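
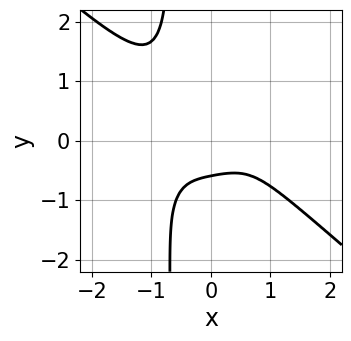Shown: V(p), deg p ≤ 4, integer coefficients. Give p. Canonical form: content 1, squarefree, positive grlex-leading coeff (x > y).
2*x^4 + 3*x*y^3 + 2*y^3 + y + 1

1. Degree: a generic line meets the curve in up to 4 points, so deg p = 4.
2. Checking where it meets the axes: the curve avoids every integer x-axis point in the box.
3. Together with the visible shape, these determine p as stated.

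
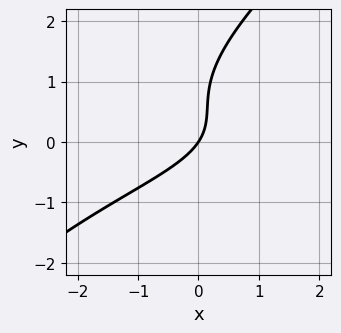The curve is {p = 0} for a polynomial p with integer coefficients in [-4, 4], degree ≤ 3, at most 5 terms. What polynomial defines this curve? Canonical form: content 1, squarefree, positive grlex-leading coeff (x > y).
2*x*y^2 - 2*y^3 + 3*y^2 + 3*x - 2*y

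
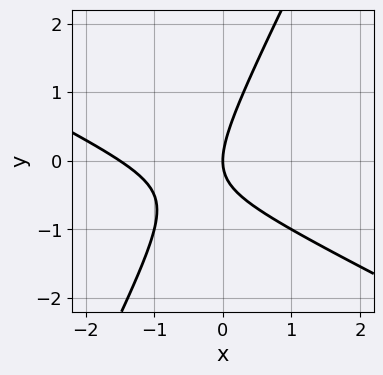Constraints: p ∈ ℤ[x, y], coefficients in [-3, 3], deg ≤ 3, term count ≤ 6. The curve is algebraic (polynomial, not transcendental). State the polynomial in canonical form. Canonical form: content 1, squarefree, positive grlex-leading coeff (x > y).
2*x^2 + 3*x*y - 2*y^2 + 3*x

First, degree: the shape is more complex than any degree-1 curve, so deg p = 2.
Then, observable constraints: one x-axis crossing is at x = 0; it crosses the y-axis at the gridline y = 0.
Finally, matching integer coefficients to the picture gives p.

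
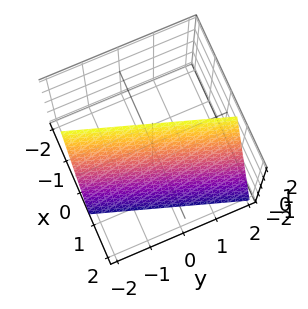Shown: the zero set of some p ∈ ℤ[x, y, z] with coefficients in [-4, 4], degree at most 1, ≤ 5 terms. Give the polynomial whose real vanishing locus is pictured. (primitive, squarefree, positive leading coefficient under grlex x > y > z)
3*x - y + z - 2

(a) The degree is 1 — the surface is flat (a plane).
(b) Reading off the gridlines: it crosses the y-axis at the gridline y = -2; it crosses the z-axis at the gridline z = 2.
(c) Assembling these constraints gives the stated polynomial.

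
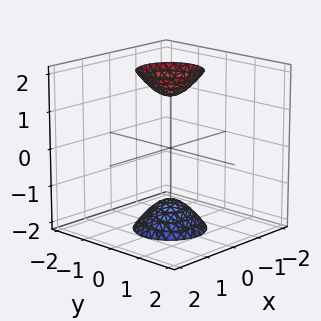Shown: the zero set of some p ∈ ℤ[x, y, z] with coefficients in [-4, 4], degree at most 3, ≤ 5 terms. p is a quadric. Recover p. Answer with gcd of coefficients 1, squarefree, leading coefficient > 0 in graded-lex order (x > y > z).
3*x^2 + 3*y^2 - z^2 + 2

(a) There are 2 components. They look like related sheets of one shape, so recover p as a whole.
(b) Degree: two sheets facing apart; a quadric, so deg p = 2.
(c) Symmetries: it's symmetric under z → −z, forcing even powers of z; the z-axis is an axis of rotation, so x and y enter only as x² + y².
(d) Reading off the gridlines: it misses every integer gridline on the x-axis; a circular section at z = 2 has radius between 0 and 1; no y-intercept at any integer in the box.
(e) These observations pin down the coefficients.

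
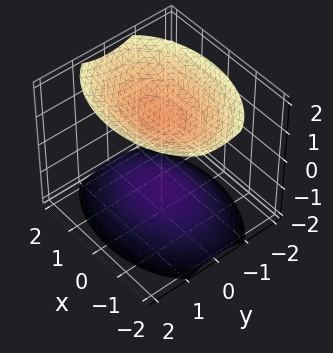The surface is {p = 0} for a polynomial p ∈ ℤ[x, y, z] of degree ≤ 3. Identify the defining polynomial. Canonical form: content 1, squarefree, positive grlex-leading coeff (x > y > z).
First, I count 2 distinct pieces.
Then, deg p = 2.
Then, symmetries: the z ↦ −z reflection is a symmetry, so z appears only in even powers; the x ↦ −x reflection is a symmetry, so x appears only in even powers; the y ↦ −y reflection is a symmetry, so y appears only in even powers.
Then, from the visible intercepts: no y-intercept at any integer in the box; it misses every integer gridline on the x-axis.
Finally, together with the visible shape, these determine p as stated.

x^2 + 2*y^2 - 2*z^2 + 3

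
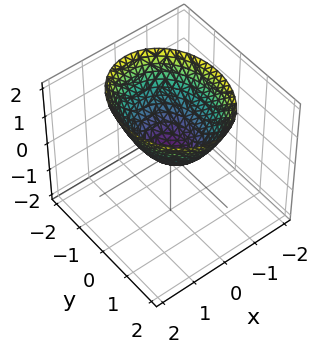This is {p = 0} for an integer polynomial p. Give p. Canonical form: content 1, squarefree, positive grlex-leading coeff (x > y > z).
(a) deg p = 2.
(b) Symmetries: the x ↦ −x reflection is a symmetry, so x appears only in even powers; the y ↦ −y reflection is a symmetry, so y appears only in even powers.
(c) Checking where it meets the axes: it crosses the x-axis at the gridline x = 0; it crosses the z-axis at the gridline z = 0; it meets the y-axis at y = 0 (among the integer gridlines).
(d) Together with the visible shape, these determine p as stated.

3*x^2 + 2*y^2 - 3*z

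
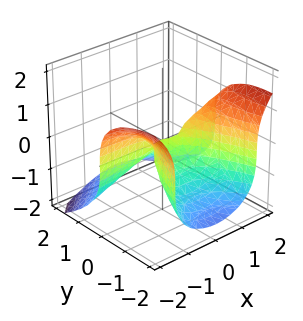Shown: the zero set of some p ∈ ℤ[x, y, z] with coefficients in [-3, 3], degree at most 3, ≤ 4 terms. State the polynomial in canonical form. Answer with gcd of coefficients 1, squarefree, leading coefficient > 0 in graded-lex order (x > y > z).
x^2*y + z^3 + y^2

1. Degree: a generic line meets the surface in up to 3 points, so deg p = 3.
2. Checking where it meets the axes: one z-axis crossing is at z = 0; it crosses the y-axis at the gridline y = 0; every point of the x-axis in the box is on the surface.
3. Fitting integer coefficients to these (and the overall shape) gives p.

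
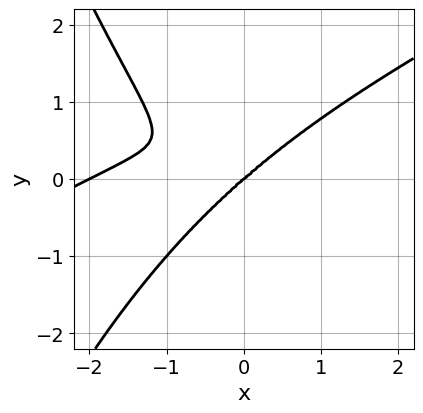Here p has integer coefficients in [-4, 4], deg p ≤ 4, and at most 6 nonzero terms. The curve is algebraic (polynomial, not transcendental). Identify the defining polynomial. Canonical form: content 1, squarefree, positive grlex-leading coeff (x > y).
x^4 - 2*x^3*y + 2*x^3 - 3*y^3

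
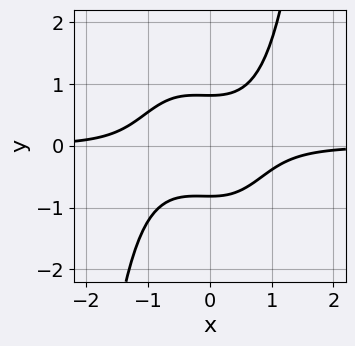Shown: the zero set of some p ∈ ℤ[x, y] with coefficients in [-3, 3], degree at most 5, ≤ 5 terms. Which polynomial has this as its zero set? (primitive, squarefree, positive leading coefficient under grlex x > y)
3*x^3*y + x^2*y - 3*y^2 + 2

First, degree: the shape is more complex than any degree-3 curve, so deg p = 4.
Then, against the integer gridlines: it misses every integer gridline on the x-axis.
Finally, fitting integer coefficients to these (and the overall shape) gives p.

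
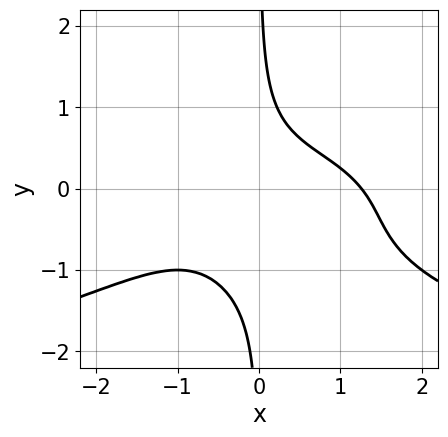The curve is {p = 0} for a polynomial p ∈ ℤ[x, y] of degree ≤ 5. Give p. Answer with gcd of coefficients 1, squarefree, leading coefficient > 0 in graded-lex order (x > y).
1. deg p = 4. A generic line meets the curve in up to 4 points.
2. Reading off the gridlines: the curve avoids every integer y-axis point in the box.
3. Fitting integer coefficients to these (and the overall shape) gives p.

3*x*y^3 + x^3 + 3*x*y^2 + 3*x*y - 2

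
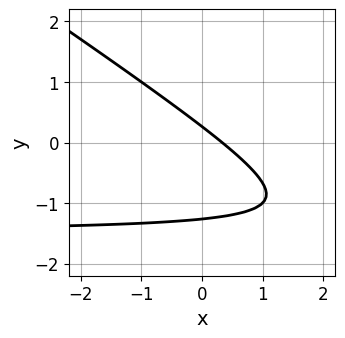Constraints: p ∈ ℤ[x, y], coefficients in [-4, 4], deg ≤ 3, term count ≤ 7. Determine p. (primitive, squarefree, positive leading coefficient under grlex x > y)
2*x*y + 3*y^2 + 3*x + 3*y - 1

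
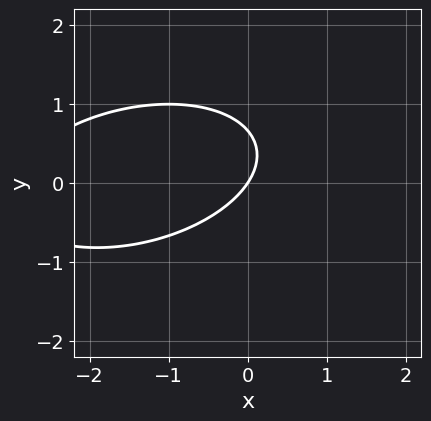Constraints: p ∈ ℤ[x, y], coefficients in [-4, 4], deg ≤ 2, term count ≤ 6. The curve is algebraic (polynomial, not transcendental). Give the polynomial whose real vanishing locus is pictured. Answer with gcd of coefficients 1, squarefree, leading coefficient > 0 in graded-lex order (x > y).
1. The degree is 2 — no degree-1 curve has this shape.
2. Against the integer gridlines: it meets the y-axis at y = 0 (among the integer gridlines); it crosses the x-axis at the gridline x = 0.
3. These observations pin down the coefficients.

x^2 - x*y + 3*y^2 + 3*x - 2*y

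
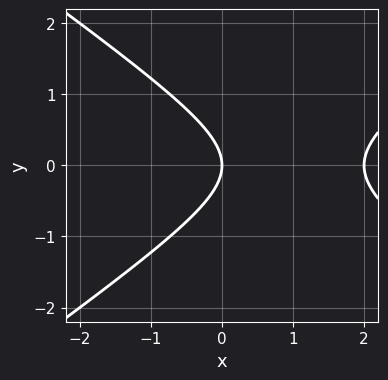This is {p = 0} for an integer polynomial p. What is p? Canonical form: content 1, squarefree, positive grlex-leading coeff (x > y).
deg p = 2. The shape is more complex than any degree-1 curve.
Symmetries: the y ↦ −y reflection is a symmetry, so y appears only in even powers.
Against the integer gridlines: it crosses the y-axis at the gridline y = 0; among the integer gridlines, it crosses the x-axis at x ∈ {0, 2}.
Solving for integer coefficients yields p as stated.

x^2 - 2*y^2 - 2*x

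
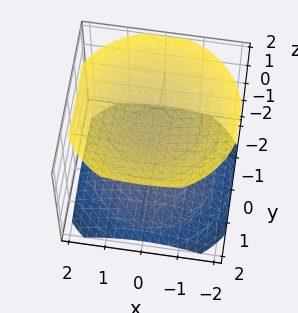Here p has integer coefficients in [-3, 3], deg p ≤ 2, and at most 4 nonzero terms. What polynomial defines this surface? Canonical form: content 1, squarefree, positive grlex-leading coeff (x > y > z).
x^2 + y^2 - 2*z^2 + 3

1. There are 2 components. Treating them together as one polynomial.
2. Degree: the shape is more complex than any degree-1 surface, so deg p = 2.
3. Symmetries: rotational symmetry about the z-axis ⇒ p depends on x, y only through x² + y².
4. From the axis intercepts and sections: the surface avoids every integer y-axis point in the box; it misses every integer gridline on the x-axis.
5. Together with the visible shape, these determine p as stated.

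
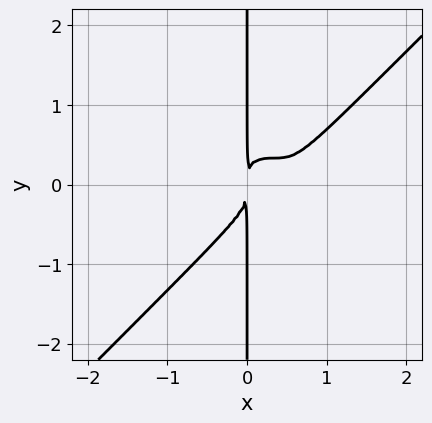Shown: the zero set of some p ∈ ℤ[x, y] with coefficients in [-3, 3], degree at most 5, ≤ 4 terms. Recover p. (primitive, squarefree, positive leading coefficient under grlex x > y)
First, deg p = 4.
Then, from the axis intercepts and sections: the visible y-axis segment lies entirely on the curve.
Finally, together with the visible shape, these determine p as stated.

3*x^4 - 3*x*y^3 - 3*x^3 + x^2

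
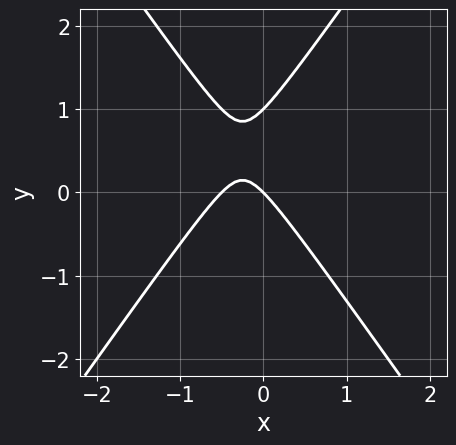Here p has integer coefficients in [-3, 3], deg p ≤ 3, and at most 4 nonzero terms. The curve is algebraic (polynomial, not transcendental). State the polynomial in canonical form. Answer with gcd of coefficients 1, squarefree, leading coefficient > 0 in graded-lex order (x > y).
1. The degree is 2 — no degree-1 curve has this shape.
2. Reading off the gridlines: the y-axis gridline crossings are at y ∈ {0, 1}; it crosses the x-axis at the gridline x = 0.
3. These observations pin down the coefficients.

2*x^2 - y^2 + x + y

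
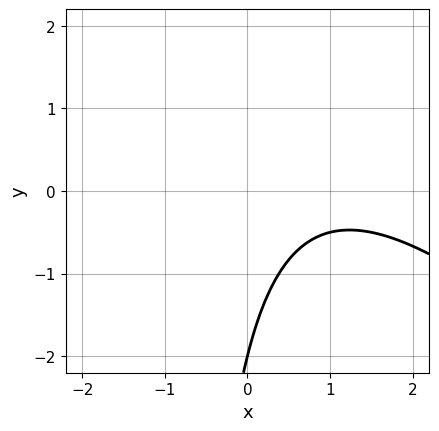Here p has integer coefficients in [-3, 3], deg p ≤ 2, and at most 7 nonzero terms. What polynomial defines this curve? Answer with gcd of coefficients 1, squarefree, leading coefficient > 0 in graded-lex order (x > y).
1. Degree: the shape is more complex than any degree-1 curve, so deg p = 2.
2. From the axis intercepts and sections: it crosses the y-axis at the gridline y = -2; no x-intercept at any integer in the box.
3. Solving for integer coefficients yields p as stated.

x^2 + x*y - 2*x + y + 2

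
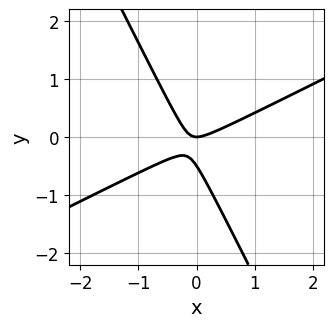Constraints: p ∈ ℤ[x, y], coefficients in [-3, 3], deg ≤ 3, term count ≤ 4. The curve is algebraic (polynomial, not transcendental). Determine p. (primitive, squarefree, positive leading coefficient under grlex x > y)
2*x^2 - 3*x*y - 2*y^2 - y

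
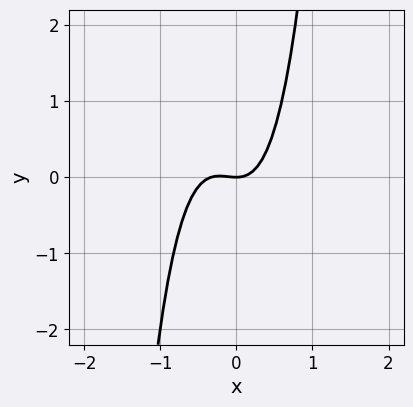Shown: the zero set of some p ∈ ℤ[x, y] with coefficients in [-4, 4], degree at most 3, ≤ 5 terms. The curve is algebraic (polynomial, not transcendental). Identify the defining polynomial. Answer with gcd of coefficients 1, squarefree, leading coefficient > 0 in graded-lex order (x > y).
1. deg p = 3. A generic line meets the curve in up to 3 points.
2. Reading off the gridlines: one y-axis crossing is at y = 0; one x-axis crossing is at x = 0.
3. Solving for integer coefficients yields p as stated.

3*x^3 + x^2 - y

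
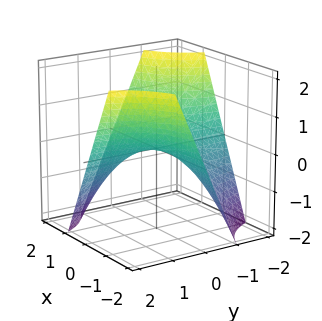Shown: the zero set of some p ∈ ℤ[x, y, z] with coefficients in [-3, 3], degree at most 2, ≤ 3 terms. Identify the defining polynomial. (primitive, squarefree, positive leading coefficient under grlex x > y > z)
1. deg p = 2. A hyperbolic paraboloid; a quadric.
2. Reading off the gridlines: every point of the x-axis in the box is on the surface; one z-axis crossing is at z = 0; every point of the y-axis in the box is on the surface.
3. Fitting integer coefficients to these (and the overall shape) gives p.

x*y + z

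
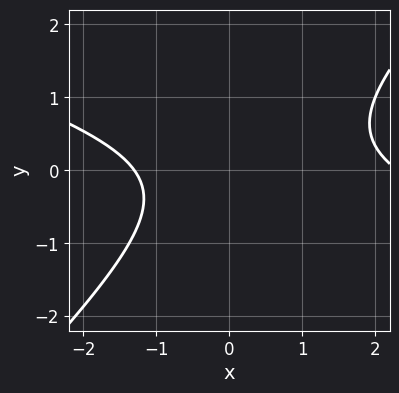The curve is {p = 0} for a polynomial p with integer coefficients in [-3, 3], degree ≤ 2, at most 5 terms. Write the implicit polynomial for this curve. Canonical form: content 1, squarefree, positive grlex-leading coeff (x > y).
x^2 + 2*x*y - 3*y^2 - x - 3

1. deg p = 2. No degree-1 curve has this shape.
2. From the visible intercepts: it misses every integer gridline on the y-axis.
3. Putting this together gives p.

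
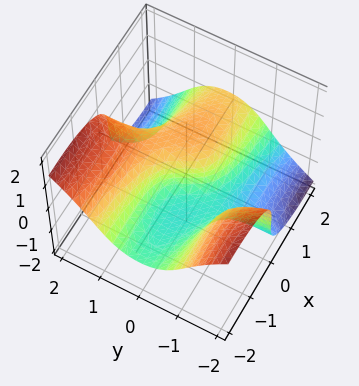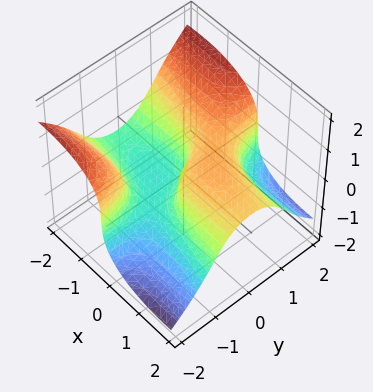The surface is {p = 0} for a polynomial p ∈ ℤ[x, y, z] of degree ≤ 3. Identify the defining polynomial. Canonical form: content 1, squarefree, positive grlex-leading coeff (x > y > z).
(a) The degree is 3 — no degree-2 surface has this shape.
(b) Observable constraints: it crosses the x-axis at the gridline x = 0; one y-axis crossing is at y = 0; it crosses the z-axis at the gridline z = 0.
(c) Assembling these constraints gives the stated polynomial.

2*x^2*z + 3*x*y^2 + 3*z^3 - 2*x - y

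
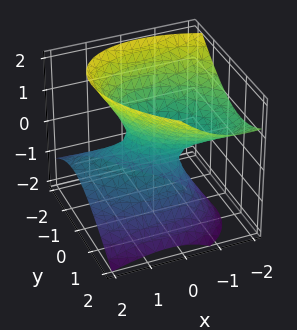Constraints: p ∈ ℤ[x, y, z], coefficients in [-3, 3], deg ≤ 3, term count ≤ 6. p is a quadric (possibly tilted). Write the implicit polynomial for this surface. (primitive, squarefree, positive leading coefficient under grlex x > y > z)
The degree is 2 — no degree-1 surface has this shape.
Checking where it meets the axes: the surface avoids every integer z-axis point in the box.
Together with the visible shape, these determine p as stated.

2*x^2 + 2*x*y + 3*x*z + 3*y^2 - 3*z^2 - 1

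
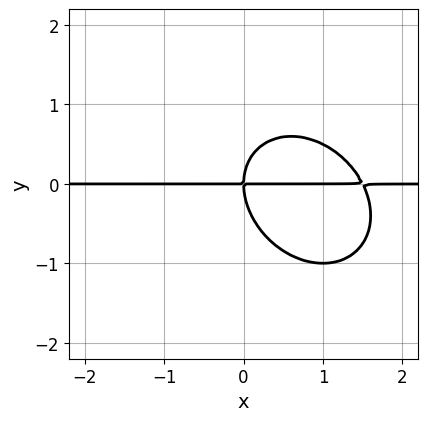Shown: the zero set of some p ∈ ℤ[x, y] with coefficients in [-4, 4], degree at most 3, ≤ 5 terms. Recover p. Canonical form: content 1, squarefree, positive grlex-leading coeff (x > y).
2*x^2*y + x*y^2 + 2*y^3 - 3*x*y

The degree is 3 — no degree-2 curve has this shape.
Observable constraints: the visible x-axis segment lies entirely on the curve; it crosses the y-axis at the gridline y = 0.
Together with the visible shape, these determine p as stated.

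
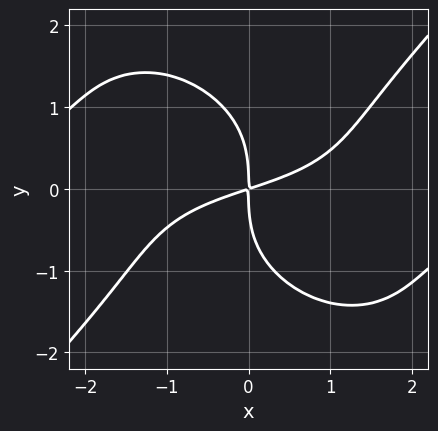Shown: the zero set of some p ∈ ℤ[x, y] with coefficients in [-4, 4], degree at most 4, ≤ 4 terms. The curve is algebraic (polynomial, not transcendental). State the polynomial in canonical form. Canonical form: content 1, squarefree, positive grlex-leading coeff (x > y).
(a) Degree: the shape is more complex than any degree-3 curve, so deg p = 4.
(b) From the axis intercepts and sections: one y-axis crossing is at y = 0; one x-axis crossing is at x = 0.
(c) Solving for integer coefficients yields p as stated.

x^3*y - y^4 + x^2 - 3*x*y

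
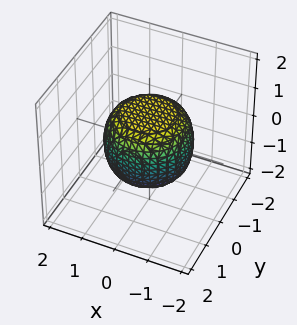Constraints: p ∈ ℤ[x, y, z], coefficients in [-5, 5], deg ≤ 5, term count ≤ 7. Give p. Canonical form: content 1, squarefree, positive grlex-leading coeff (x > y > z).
First, degree: a generic line meets the surface in up to 4 points, so deg p = 4.
Next, by symmetry, the surface is invariant under rotation about z: p = q(x² + y², z).
Then, against the integer gridlines: a circular section at z = 1 has radius between 0 and 1; the z-axis gridline crossings are at z ∈ {-1, 1}.
Finally, matching integer coefficients to the picture gives p.

2*x^4 + 4*x^2*y^2 + 2*y^4 - x^2 - y^2 + 3*z^2 - 3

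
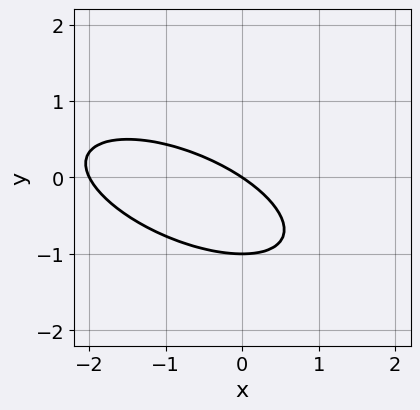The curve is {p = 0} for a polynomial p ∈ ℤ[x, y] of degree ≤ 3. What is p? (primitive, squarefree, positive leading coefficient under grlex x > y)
1. The degree is 2 — the shape is more complex than any degree-1 curve.
2. Checking where it meets the axes: the y-axis gridline crossings are at y ∈ {-1, 0}; the x-axis gridline crossings are at x ∈ {-2, 0}.
3. Fitting integer coefficients to these (and the overall shape) gives p.

x^2 + 2*x*y + 3*y^2 + 2*x + 3*y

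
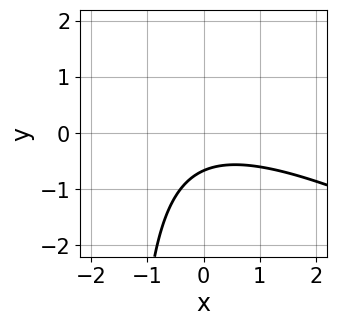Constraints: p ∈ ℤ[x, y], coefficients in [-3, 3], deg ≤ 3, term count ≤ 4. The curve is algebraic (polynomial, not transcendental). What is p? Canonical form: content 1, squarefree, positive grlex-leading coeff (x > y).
x^2 + 2*x*y + 3*y + 2

(a) The degree is 2 — the shape is more complex than any degree-1 curve.
(b) Reading off the gridlines: it misses every integer gridline on the x-axis.
(c) Putting this together gives p.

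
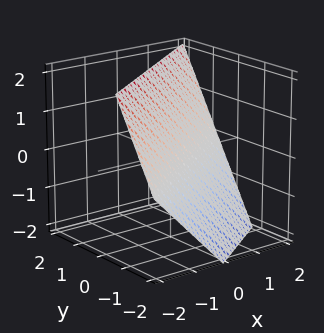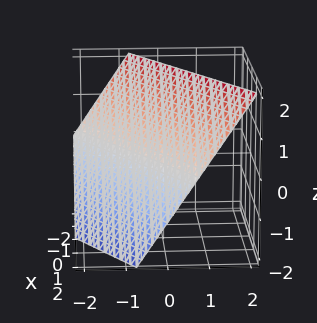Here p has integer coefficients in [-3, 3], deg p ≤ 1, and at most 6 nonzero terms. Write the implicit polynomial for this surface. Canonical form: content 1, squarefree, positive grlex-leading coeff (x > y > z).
(a) deg p = 1. The surface is flat (a plane).
(b) Against the integer gridlines: it crosses the z-axis at the gridline z = 1; one x-axis crossing is at x = 1.
(c) Putting this together gives p.

2*x - 3*y + 2*z - 2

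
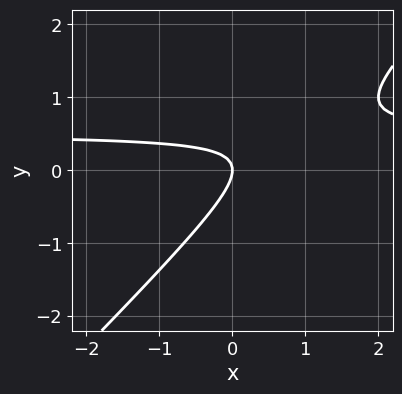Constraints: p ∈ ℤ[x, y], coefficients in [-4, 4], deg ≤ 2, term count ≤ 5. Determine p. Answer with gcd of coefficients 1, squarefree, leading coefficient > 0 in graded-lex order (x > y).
2*x*y - 2*y^2 - x

(a) Degree: a generic line meets the curve in up to 2 points, so deg p = 2.
(b) From the visible intercepts: it meets the y-axis at y = 0 (among the integer gridlines); it meets the x-axis at x = 0 (among the integer gridlines).
(c) Solving for integer coefficients yields p as stated.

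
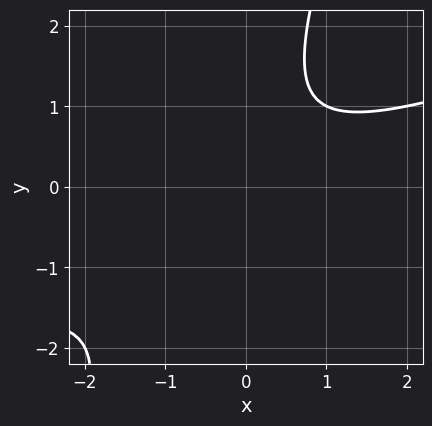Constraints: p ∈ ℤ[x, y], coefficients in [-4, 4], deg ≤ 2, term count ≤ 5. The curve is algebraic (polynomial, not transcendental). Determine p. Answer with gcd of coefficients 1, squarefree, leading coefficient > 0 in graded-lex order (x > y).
x^2 - 3*x*y + y^2 - y + 2

deg p = 2. A generic line meets the curve in up to 2 points.
Against the integer gridlines: no y-intercept at any integer in the box; the curve avoids every integer x-axis point in the box.
The integer polynomial consistent with all of this is the stated p.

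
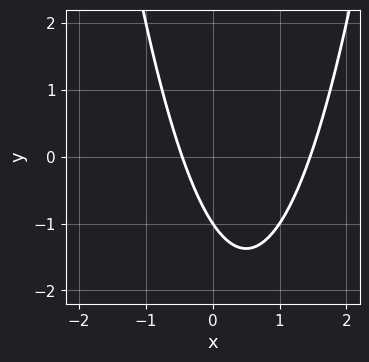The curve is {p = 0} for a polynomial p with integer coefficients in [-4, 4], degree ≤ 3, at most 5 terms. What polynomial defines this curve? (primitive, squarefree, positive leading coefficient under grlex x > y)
3*x^2 - 3*x - 2*y - 2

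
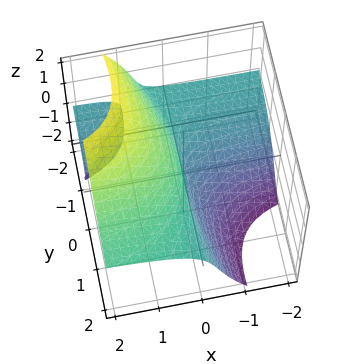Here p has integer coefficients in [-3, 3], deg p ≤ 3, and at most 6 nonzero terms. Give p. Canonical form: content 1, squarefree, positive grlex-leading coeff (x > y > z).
3*x*y*z + y^2*z + z^3 - x*y - 3*x

1. I count 2 distinct pieces.
2. Degree: no degree-2 surface has this shape, so deg p = 3.
3. Reading off the gridlines: it meets the z-axis at z = 0 (among the integer gridlines); it crosses the x-axis at the gridline x = 0; every point of the y-axis in the box is on the surface.
4. These observations pin down the coefficients.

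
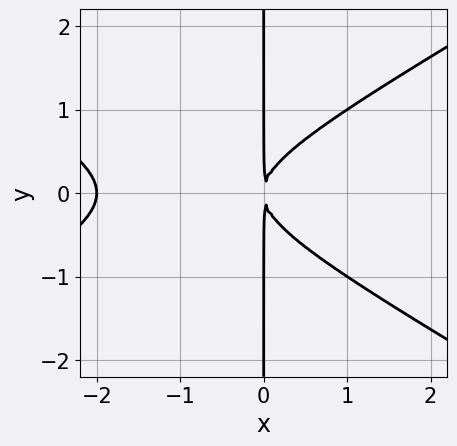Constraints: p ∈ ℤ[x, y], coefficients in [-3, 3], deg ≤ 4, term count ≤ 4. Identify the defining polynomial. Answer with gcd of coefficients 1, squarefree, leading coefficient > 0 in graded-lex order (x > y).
First, degree: a generic line meets the curve in up to 3 points, so deg p = 3.
Then, symmetries: mirror symmetry y ↦ −y ⇒ only even powers of y.
Next, checking where it meets the axes: one x-axis crossing is at x = -2; the visible y-axis segment lies entirely on the curve.
Finally, the integer polynomial consistent with all of this is the stated p.

x^3 - 3*x*y^2 + 2*x^2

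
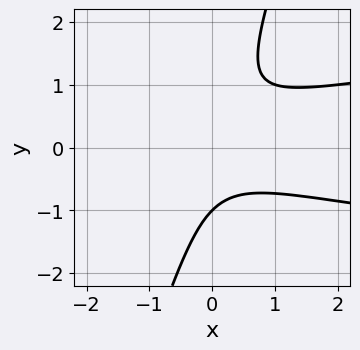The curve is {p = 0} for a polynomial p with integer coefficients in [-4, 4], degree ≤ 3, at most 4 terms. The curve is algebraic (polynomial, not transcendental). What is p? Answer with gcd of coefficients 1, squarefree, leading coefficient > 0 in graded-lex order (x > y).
1. Degree: the shape is more complex than any degree-2 curve, so deg p = 3.
2. Checking where it meets the axes: it misses every integer gridline on the x-axis; it crosses the y-axis at the gridline y = -1.
3. Solving for integer coefficients yields p as stated.

3*x*y^2 - y^3 - x^2 - 1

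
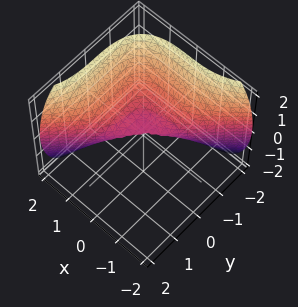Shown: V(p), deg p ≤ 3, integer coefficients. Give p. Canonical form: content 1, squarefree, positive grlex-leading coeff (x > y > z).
The degree is 3 — the shape is more complex than any degree-2 surface.
Checking where it meets the axes: it crosses the y-axis at the gridline y = 0; one x-axis crossing is at x = 0; it meets the z-axis at z = 0 (among the integer gridlines).
Fitting integer coefficients to these (and the overall shape) gives p.

2*x^3 - 2*y^3 - 3*z^2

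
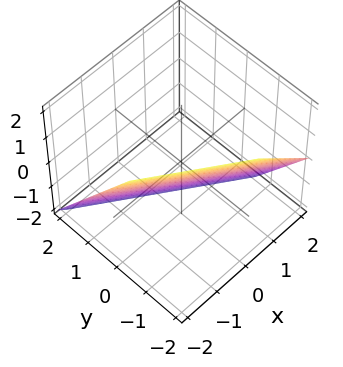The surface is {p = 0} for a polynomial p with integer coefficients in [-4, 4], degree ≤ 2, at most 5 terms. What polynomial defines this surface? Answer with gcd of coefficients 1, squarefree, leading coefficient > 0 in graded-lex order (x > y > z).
2*x + 3*y + 2*z + 2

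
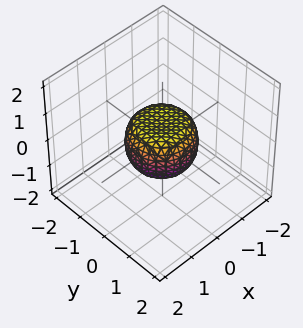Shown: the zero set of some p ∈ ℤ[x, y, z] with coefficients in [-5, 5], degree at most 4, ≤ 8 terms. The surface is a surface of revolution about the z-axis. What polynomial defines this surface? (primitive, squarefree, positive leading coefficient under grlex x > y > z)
2*x^4 + 4*x^2*y^2 + 2*y^4 - x^2 - y^2 + 2*z^2 - 1

1. Degree: a generic line meets the surface in up to 4 points, so deg p = 4.
2. Symmetries: every cross-section ⟂ z is a circle, so x, y appear only via x² + y².
3. Against the integer gridlines: the y-axis gridline crossings are at y ∈ {-1, 1}; the x-axis gridline crossings are at x ∈ {-1, 1}; a circular section at z = 0 has radius exactly 1.
4. These observations pin down the coefficients.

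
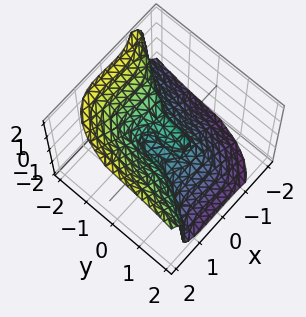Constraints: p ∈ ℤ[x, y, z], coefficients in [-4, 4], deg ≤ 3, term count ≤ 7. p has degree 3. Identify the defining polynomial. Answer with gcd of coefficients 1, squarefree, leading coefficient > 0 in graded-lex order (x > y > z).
3*x^3 - y^3 - 2*y*z^2 - 3*z^3 - x

The degree is 3 — the shape is more complex than any degree-2 surface.
Checking where it meets the axes: it meets the z-axis at z = 0 (among the integer gridlines); one y-axis crossing is at y = 0; one x-axis crossing is at x = 0.
Together with the visible shape, these determine p as stated.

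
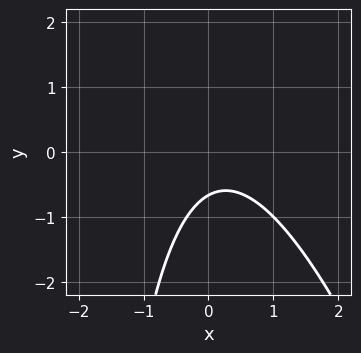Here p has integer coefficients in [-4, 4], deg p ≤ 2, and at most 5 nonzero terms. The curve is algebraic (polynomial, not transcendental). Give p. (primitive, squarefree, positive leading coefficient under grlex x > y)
3*x^2 + x*y - x + 3*y + 2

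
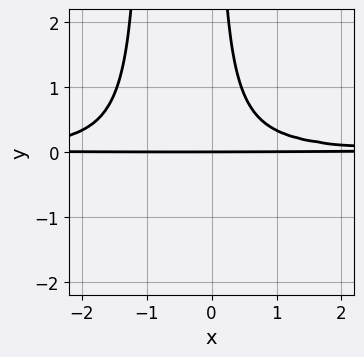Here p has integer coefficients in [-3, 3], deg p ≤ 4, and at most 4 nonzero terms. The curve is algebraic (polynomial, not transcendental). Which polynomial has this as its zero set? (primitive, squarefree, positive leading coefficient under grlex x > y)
3*x^2*y^2 + 3*x*y^2 - 2*y

(a) Degree: the shape is more complex than any degree-3 curve, so deg p = 4.
(b) From the axis intercepts and sections: every point of the x-axis in the box is on the curve; one y-axis crossing is at y = 0.
(c) Fitting integer coefficients to these (and the overall shape) gives p.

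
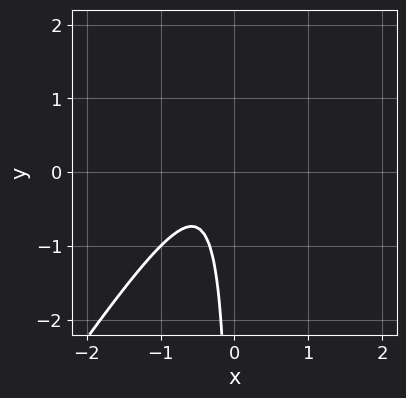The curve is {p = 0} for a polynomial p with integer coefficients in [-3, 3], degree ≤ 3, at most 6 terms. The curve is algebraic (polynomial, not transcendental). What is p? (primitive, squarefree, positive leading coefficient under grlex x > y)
Degree: the shape is more complex than any degree-1 curve, so deg p = 2.
Against the integer gridlines: no x-intercept at any integer in the box; the curve avoids every integer y-axis point in the box.
Together with the visible shape, these determine p as stated.

3*x^2 - 2*x*y + 2*x + 1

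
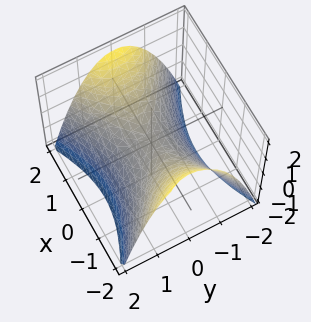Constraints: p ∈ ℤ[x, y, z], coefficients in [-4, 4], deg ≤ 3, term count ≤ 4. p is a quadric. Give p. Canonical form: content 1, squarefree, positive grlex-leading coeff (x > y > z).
x^2 - 2*y^2 - 2*z

First, the degree is 2 — a saddle surface; a quadric.
Next, symmetries: the x ↦ −x reflection is a symmetry, so x appears only in even powers; mirror symmetry y ↦ −y ⇒ only even powers of y.
Next, reading off the gridlines: it meets the z-axis at z = 0 (among the integer gridlines); one y-axis crossing is at y = 0.
Finally, the integer polynomial consistent with all of this is the stated p.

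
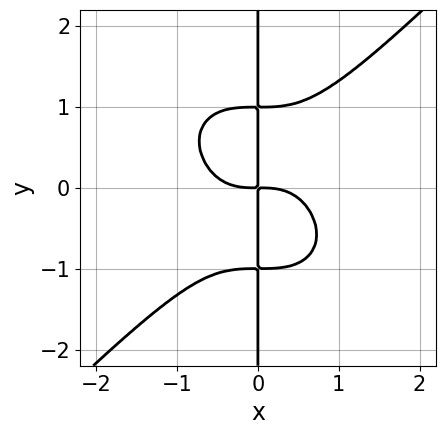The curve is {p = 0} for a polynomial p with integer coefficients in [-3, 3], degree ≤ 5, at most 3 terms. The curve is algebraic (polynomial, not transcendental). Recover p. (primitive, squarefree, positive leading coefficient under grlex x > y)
x^4 - x*y^3 + x*y

1. deg p = 4. A generic line meets the curve in up to 4 points.
2. From the axis intercepts and sections: the visible y-axis segment lies entirely on the curve.
3. Fitting integer coefficients to these (and the overall shape) gives p.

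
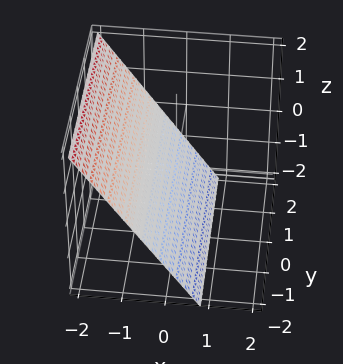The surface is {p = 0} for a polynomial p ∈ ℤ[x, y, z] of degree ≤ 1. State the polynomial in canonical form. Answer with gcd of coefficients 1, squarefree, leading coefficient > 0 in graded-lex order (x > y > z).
3*x + 2*z + 2

(a) The degree is 1 — the surface is flat (a plane).
(b) Reading off the gridlines: one z-axis crossing is at z = -1; it misses every integer gridline on the y-axis.
(c) Solving for integer coefficients yields p as stated.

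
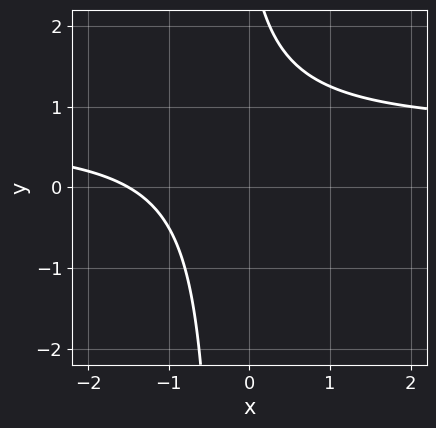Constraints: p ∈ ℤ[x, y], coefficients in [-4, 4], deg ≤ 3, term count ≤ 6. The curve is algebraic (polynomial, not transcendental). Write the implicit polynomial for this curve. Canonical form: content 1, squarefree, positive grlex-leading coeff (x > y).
3*x*y - 2*x + y - 3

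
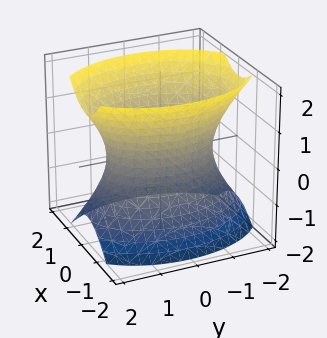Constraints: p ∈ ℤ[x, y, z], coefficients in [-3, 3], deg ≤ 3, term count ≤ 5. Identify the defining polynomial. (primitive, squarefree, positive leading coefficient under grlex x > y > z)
First, the degree is 2 — one connected sheet with a waist; a quadric.
Then, symmetries: it's symmetric under z → −z, forcing even powers of z; mirror symmetry y ↦ −y ⇒ only even powers of y; it's symmetric under x → −x, forcing even powers of x.
Then, reading off the gridlines: the x-axis gridline crossings are at x ∈ {-1, 1}; no z-intercept at any integer in the box.
Finally, solving for integer coefficients yields p as stated.

2*x^2 + y^2 - z^2 - 2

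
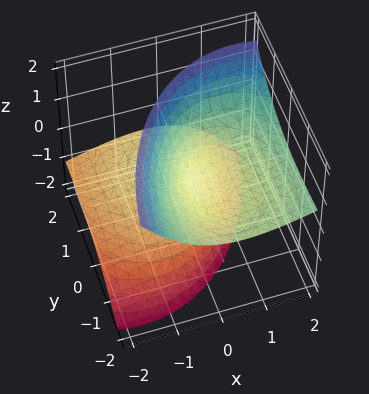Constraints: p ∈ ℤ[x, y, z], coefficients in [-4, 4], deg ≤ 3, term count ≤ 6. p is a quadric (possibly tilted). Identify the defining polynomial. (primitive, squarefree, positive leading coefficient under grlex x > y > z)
2*x^2 - 3*x*z + y^2 + 3*y*z - 2*z^2

(a) The picture has 2 separate pieces. Treating them together as one polynomial.
(b) deg p = 2. A generic line meets the surface in up to 2 points.
(c) From the axis intercepts and sections: one z-axis crossing is at z = 0; it meets the y-axis at y = 0 (among the integer gridlines); it crosses the x-axis at the gridline x = 0.
(d) Matching integer coefficients to the picture gives p.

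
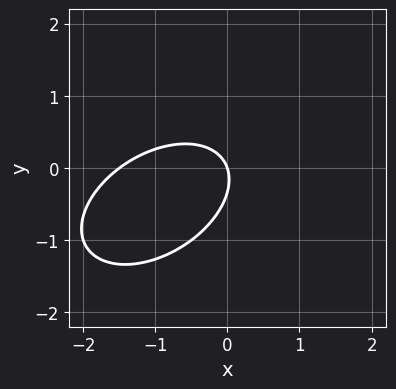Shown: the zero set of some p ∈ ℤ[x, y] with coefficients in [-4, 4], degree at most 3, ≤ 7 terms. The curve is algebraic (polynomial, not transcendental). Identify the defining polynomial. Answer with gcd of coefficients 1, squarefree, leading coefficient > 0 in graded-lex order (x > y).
(a) Degree: no degree-1 curve has this shape, so deg p = 2.
(b) Reading off the gridlines: one y-axis crossing is at y = 0; it crosses the x-axis at the gridline x = 0.
(c) The integer polynomial consistent with all of this is the stated p.

2*x^2 - 2*x*y + 3*y^2 + 3*x + y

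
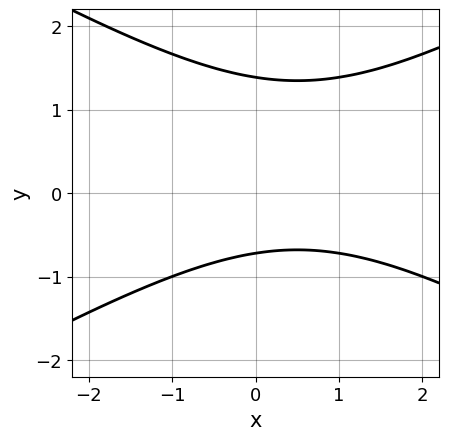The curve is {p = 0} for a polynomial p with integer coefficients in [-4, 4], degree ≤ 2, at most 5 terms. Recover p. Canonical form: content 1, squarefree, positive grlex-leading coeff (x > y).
(a) The degree is 2 — the shape is more complex than any degree-1 curve.
(b) Against the integer gridlines: it misses every integer gridline on the x-axis.
(c) The integer polynomial consistent with all of this is the stated p.

x^2 - 3*y^2 - x + 2*y + 3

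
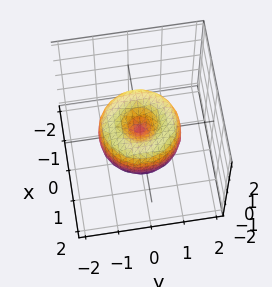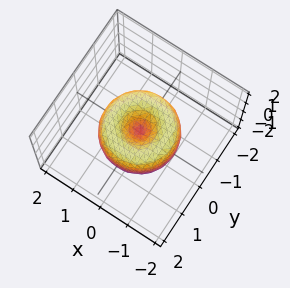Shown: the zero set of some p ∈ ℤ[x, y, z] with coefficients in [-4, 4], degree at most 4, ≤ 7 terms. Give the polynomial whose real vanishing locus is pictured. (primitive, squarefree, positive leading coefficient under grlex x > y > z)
2*x^4 + 4*x^2*y^2 + 2*y^4 - 3*x^2 - 3*y^2 + 2*z^2

(a) Degree: the shape is more complex than any degree-3 surface, so deg p = 4.
(b) Symmetry: the z-axis is an axis of rotation, so x and y enter only as x² + y².
(c) Observable constraints: a circular section at z = 0 has radius between 1 and 2; one z-axis crossing is at z = 0.
(d) The integer polynomial consistent with all of this is the stated p.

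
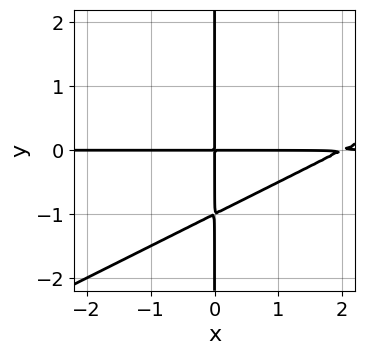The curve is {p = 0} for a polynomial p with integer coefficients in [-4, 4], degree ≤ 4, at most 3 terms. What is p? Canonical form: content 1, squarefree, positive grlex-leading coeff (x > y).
x^2*y - 2*x*y^2 - 2*x*y

1. Degree: the shape is more complex than any degree-2 curve, so deg p = 3.
2. Observable constraints: every point of the y-axis in the box is on the curve; the visible x-axis segment lies entirely on the curve.
3. Matching integer coefficients to the picture gives p.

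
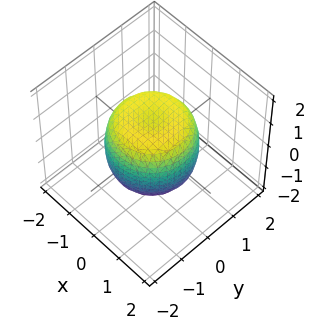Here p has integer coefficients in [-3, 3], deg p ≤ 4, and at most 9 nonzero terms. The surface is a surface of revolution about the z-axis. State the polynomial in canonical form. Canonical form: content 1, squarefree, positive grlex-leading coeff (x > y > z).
x^4 + 2*x^2*y^2 + y^4 - x^2 - y^2 + z^2 - 1

The degree is 4 — a generic line meets the surface in up to 4 points.
By symmetry, the z-axis is an axis of rotation, so x and y enter only as x² + y².
Reading off the gridlines: the z-axis gridline crossings are at z ∈ {-1, 1}; a circular section at z = -1 has radius exactly 1.
Putting this together gives p.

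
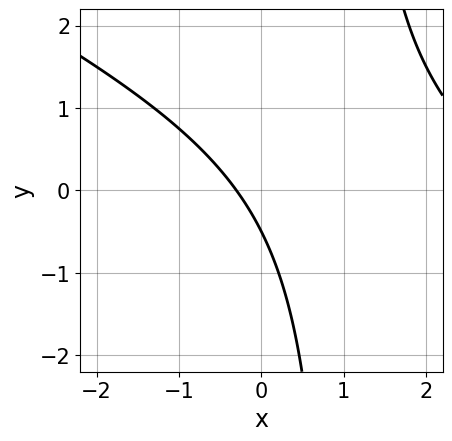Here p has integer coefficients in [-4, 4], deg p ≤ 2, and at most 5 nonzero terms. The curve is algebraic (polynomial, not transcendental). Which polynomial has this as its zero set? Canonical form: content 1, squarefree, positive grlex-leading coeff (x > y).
x^2 + 2*x*y - 3*x - 2*y - 1

deg p = 2. A generic line meets the curve in up to 2 points.
The integer polynomial consistent with all of this is the stated p.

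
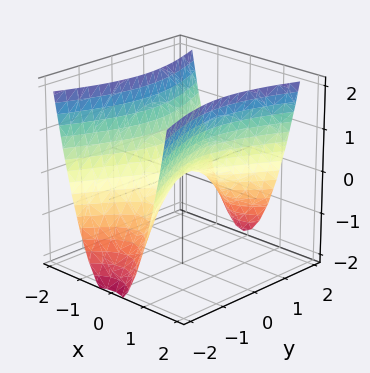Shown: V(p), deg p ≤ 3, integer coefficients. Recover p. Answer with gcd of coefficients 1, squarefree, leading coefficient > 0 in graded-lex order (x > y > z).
(a) deg p = 2.
(b) Symmetries: the x ↦ −x reflection is a symmetry, so x appears only in even powers; the y ↦ −y reflection is a symmetry, so y appears only in even powers.
(c) Against the integer gridlines: it meets the y-axis at y = 0 (among the integer gridlines); it crosses the x-axis at the gridline x = 0.
(d) These observations pin down the coefficients.

3*x^2 - y^2 - 2*z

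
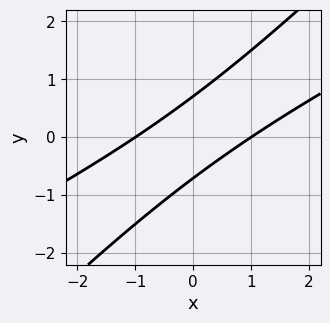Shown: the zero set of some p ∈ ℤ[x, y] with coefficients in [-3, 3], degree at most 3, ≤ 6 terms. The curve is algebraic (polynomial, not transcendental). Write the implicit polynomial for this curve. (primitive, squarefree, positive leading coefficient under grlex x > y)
x^2 - 3*x*y + 2*y^2 - 1

The degree is 2 — no degree-1 curve has this shape.
From the axis intercepts and sections: the x-axis gridline crossings are at x ∈ {-1, 1}.
Together with the visible shape, these determine p as stated.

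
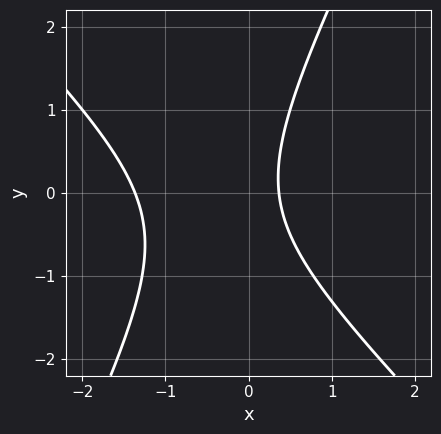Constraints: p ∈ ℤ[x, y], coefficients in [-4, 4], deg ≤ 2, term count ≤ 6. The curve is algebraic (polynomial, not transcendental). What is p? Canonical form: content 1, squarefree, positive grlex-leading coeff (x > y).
1. deg p = 2. No degree-1 curve has this shape.
2. Observable constraints: the curve avoids every integer y-axis point in the box.
3. These observations pin down the coefficients.

2*x^2 + x*y - y^2 + 2*x - 1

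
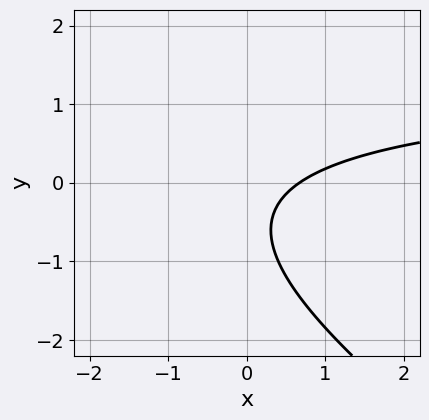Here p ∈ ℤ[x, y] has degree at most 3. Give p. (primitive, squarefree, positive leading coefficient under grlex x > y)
2*x*y + 3*y^2 - 3*x + 3*y + 2

First, the degree is 2 — a generic line meets the curve in up to 2 points.
Next, from the axis intercepts and sections: the curve avoids every integer y-axis point in the box.
Finally, the integer polynomial consistent with all of this is the stated p.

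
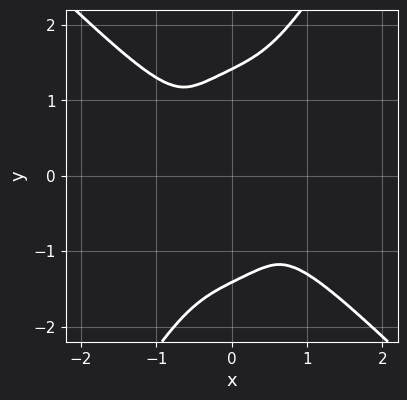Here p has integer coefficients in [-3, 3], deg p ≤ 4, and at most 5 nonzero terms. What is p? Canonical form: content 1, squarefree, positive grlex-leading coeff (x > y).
3*x^4 + x^3*y + x*y^3 - y^4 + 2*y^2

Degree: a generic line meets the curve in up to 4 points, so deg p = 4.
Putting this together gives p.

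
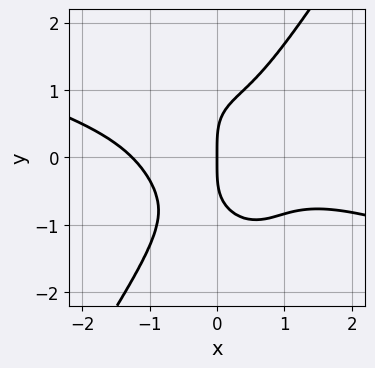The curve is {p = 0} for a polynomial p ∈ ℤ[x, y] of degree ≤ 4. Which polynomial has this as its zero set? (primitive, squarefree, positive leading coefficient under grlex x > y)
x^4 + 3*x^3*y - y^4 + 2*x

First, the degree is 4 — a generic line meets the curve in up to 4 points.
Next, reading off the gridlines: one x-axis crossing is at x = 0; it meets the y-axis at y = 0 (among the integer gridlines).
Finally, matching integer coefficients to the picture gives p.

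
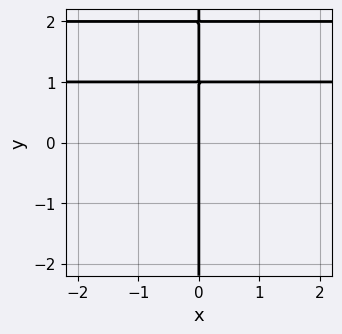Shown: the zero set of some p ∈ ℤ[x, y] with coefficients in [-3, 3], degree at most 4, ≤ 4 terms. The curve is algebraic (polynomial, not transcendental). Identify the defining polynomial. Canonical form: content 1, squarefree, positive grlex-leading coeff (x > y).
(a) deg p = 3.
(b) From the visible intercepts: every point of the y-axis in the box is on the curve; it crosses the x-axis at the gridline x = 0.
(c) Solving for integer coefficients yields p as stated.

x*y^2 - 3*x*y + 2*x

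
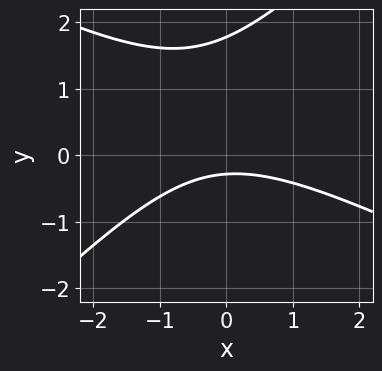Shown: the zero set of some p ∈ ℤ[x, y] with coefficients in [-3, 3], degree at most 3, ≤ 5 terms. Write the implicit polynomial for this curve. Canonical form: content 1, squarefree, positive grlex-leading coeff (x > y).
1. Degree: no degree-1 curve has this shape, so deg p = 2.
2. Reading off the gridlines: it misses every integer gridline on the x-axis.
3. Solving for integer coefficients yields p as stated.

x^2 + x*y - 2*y^2 + 3*y + 1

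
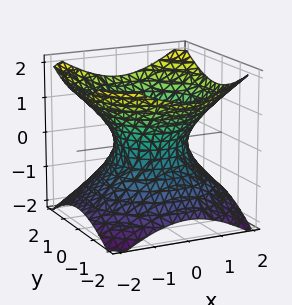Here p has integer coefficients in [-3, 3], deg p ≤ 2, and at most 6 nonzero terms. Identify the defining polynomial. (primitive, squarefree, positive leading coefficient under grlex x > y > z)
First, deg p = 2. An hourglass — one-sheet hyperboloid; a quadric.
Next, by symmetry, every cross-section ⟂ z is a circle, so x, y appear only via x² + y²; mirror symmetry z ↦ −z ⇒ only even powers of z.
Next, checking where it meets the axes: the y-axis gridline crossings are at y ∈ {-1, 1}; among the integer gridlines, it crosses the x-axis at x ∈ {-1, 1}.
Finally, the integer polynomial consistent with all of this is the stated p.

2*x^2 + 2*y^2 - 3*z^2 - 2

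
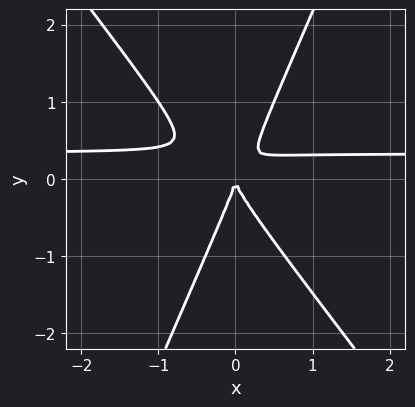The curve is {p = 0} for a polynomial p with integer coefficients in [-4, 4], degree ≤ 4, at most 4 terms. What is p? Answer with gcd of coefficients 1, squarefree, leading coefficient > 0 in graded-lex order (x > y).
First, degree: no degree-2 curve has this shape, so deg p = 3.
Next, from the axis intercepts and sections: it meets the x-axis at x = 0 (among the integer gridlines); it crosses the y-axis at the gridline y = 0.
Finally, together with the visible shape, these determine p as stated.

3*x^2*y + x*y^2 - y^3 - x^2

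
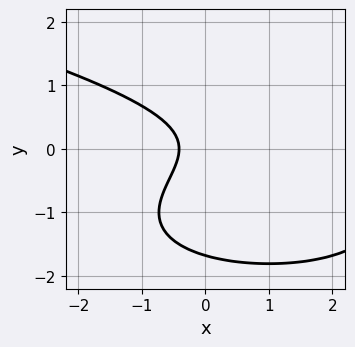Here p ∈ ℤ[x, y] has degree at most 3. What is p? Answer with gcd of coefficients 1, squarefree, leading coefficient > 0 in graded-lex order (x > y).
(a) Degree: no degree-2 curve has this shape, so deg p = 3.
(b) The integer polynomial consistent with all of this is the stated p.

2*y^3 - x^2 + 3*y^2 + 2*x + 1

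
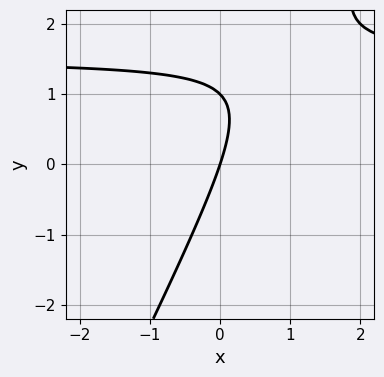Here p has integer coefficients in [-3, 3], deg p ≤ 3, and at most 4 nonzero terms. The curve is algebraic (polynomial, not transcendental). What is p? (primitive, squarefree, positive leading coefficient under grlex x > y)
deg p = 2. A generic line meets the curve in up to 2 points.
From the axis intercepts and sections: the y-axis gridline crossings are at y ∈ {0, 1}; it crosses the x-axis at the gridline x = 0.
Putting this together gives p.

2*x*y - y^2 - 3*x + y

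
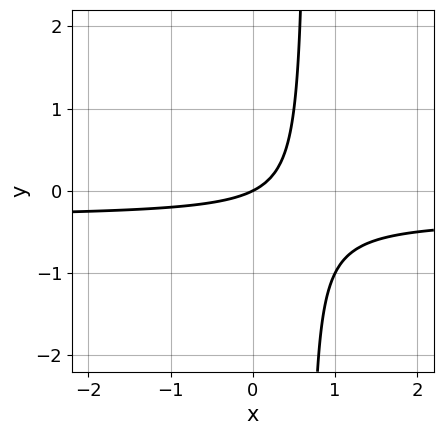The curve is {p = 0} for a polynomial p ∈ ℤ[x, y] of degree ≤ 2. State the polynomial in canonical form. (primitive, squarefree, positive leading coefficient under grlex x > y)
3*x*y + x - 2*y

First, degree: a generic line meets the curve in up to 2 points, so deg p = 2.
Next, observable constraints: it crosses the x-axis at the gridline x = 0; one y-axis crossing is at y = 0.
Finally, fitting integer coefficients to these (and the overall shape) gives p.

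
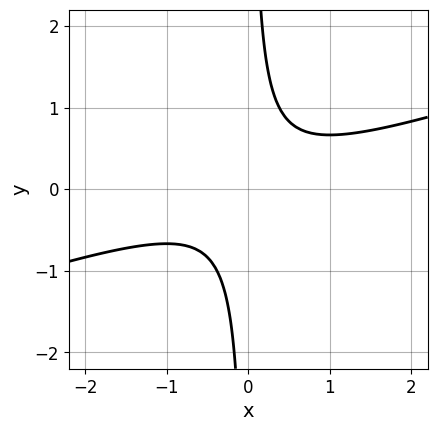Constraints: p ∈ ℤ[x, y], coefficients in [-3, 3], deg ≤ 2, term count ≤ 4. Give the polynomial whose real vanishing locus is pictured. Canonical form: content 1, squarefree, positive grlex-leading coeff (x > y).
x^2 - 3*x*y + 1

(a) deg p = 2.
(b) From the axis intercepts and sections: it misses every integer gridline on the x-axis; no y-intercept at any integer in the box.
(c) These observations pin down the coefficients.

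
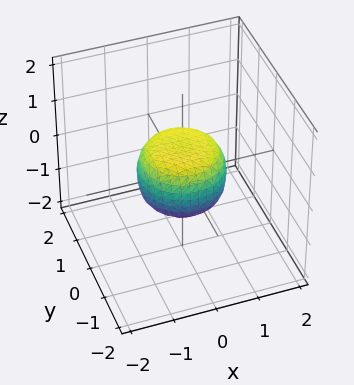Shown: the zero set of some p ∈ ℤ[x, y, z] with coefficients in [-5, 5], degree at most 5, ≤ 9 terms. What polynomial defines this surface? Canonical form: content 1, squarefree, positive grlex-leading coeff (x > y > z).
First, the degree is 4 — the shape is more complex than any degree-3 surface.
Then, symmetry: the z-axis is an axis of rotation, so x and y enter only as x² + y².
Next, against the integer gridlines: the x-axis gridline crossings are at x ∈ {-1, 1}; among the integer gridlines, it crosses the y-axis at y ∈ {-1, 1}; a circular section at z = 0 has radius exactly 1.
Finally, the integer polynomial consistent with all of this is the stated p.

2*x^4 + 4*x^2*y^2 + 2*y^4 - x^2 - y^2 + 2*z^2 - 1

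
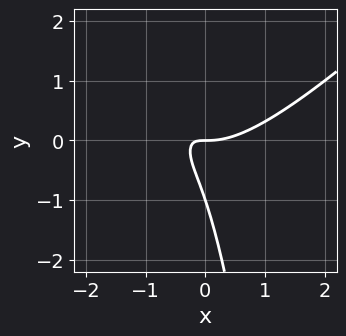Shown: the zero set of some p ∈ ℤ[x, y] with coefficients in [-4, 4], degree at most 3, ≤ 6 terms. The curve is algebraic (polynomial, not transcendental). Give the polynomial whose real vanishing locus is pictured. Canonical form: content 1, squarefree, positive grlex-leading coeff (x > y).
2*x^3 - 2*x^2*y - 3*x*y - y^2 - y

1. Degree: no degree-2 curve has this shape, so deg p = 3.
2. Reading off the gridlines: it meets the x-axis at x = 0 (among the integer gridlines); the y-axis gridline crossings are at y ∈ {-1, 0}.
3. Together with the visible shape, these determine p as stated.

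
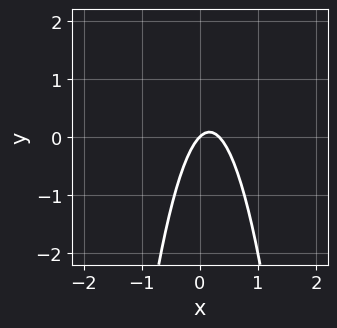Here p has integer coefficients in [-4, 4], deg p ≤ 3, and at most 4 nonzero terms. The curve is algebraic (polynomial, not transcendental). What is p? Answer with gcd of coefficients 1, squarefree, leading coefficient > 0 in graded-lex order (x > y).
1. The degree is 2 — no degree-1 curve has this shape.
2. From the visible intercepts: one y-axis crossing is at y = 0; one x-axis crossing is at x = 0.
3. Matching integer coefficients to the picture gives p.

3*x^2 - x + y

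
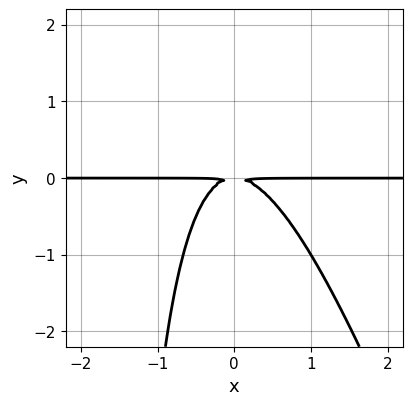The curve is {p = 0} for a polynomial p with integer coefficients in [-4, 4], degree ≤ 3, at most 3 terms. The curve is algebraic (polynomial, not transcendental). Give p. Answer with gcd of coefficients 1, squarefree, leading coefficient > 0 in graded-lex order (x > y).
3*x^2*y + x*y^2 + 2*y^2

deg p = 3. A generic line meets the curve in up to 3 points.
Against the integer gridlines: the visible x-axis segment lies entirely on the curve.
Fitting integer coefficients to these (and the overall shape) gives p.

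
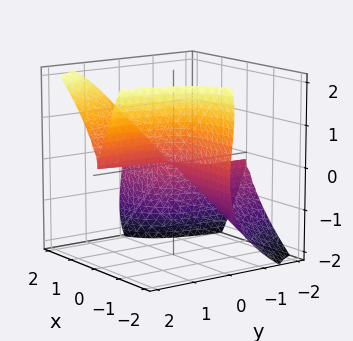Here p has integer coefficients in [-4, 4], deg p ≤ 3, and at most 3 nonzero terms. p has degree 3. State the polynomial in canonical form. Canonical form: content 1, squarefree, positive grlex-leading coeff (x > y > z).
(a) deg p = 3.
(b) From the visible intercepts: the visible y-axis segment lies entirely on the surface; it crosses the z-axis at the gridline z = 0; the visible x-axis segment lies entirely on the surface.
(c) Putting this together gives p.

3*x^2*y - x*z^2 - z^3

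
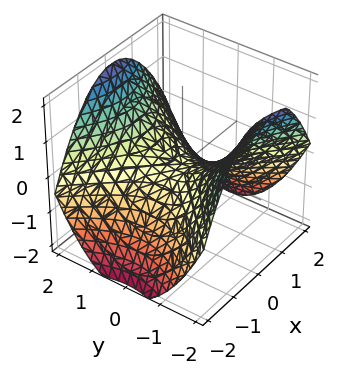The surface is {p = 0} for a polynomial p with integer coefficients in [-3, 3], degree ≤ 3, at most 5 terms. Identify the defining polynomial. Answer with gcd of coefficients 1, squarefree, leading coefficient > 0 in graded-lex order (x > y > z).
x^2 - y^2 + 2*z

The degree is 2 — a saddle surface; a quadric.
Symmetries: the y ↦ −y reflection is a symmetry, so y appears only in even powers; mirror symmetry x ↦ −x ⇒ only even powers of x.
Checking where it meets the axes: it crosses the x-axis at the gridline x = 0; one z-axis crossing is at z = 0; it crosses the y-axis at the gridline y = 0.
Putting this together gives p.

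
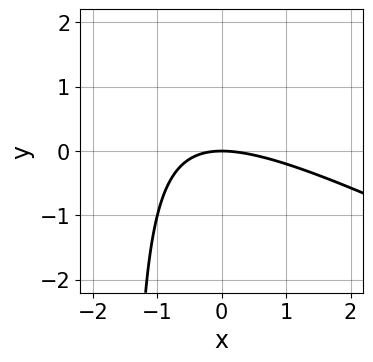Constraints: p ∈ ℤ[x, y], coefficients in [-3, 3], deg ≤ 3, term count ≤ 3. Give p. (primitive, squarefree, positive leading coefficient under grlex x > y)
x^2 + 2*x*y + 3*y

1. deg p = 2. No degree-1 curve has this shape.
2. Observable constraints: one y-axis crossing is at y = 0; one x-axis crossing is at x = 0.
3. The integer polynomial consistent with all of this is the stated p.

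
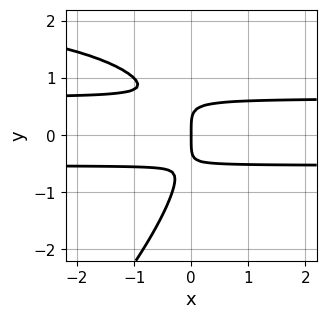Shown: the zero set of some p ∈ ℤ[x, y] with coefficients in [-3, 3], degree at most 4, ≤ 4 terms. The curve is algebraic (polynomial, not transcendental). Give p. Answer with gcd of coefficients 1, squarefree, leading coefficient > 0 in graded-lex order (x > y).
First, degree: no degree-3 curve has this shape, so deg p = 4.
Next, from the visible intercepts: one y-axis crossing is at y = 0; one x-axis crossing is at x = 0.
Finally, fitting integer coefficients to these (and the overall shape) gives p.

x*y^3 - y^4 - 3*x*y^2 + x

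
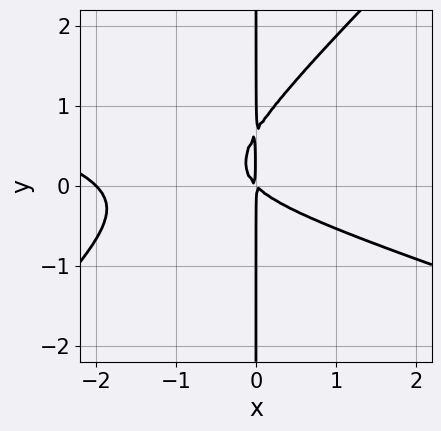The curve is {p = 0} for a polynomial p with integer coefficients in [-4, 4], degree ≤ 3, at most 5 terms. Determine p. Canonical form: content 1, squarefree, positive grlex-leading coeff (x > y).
deg p = 3.
Checking where it meets the axes: the visible y-axis segment lies entirely on the curve; it meets the x-axis at x = -2 (among the integer gridlines).
Fitting integer coefficients to these (and the overall shape) gives p.

x^3 + 2*x^2*y - 3*x*y^2 + 2*x^2 + 2*x*y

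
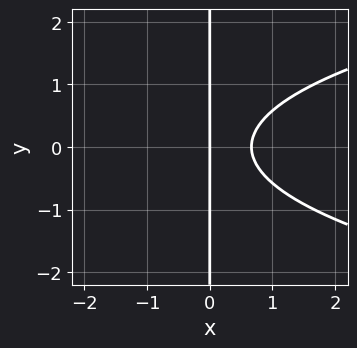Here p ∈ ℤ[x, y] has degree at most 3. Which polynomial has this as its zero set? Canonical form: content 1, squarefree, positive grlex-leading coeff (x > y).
deg p = 3. No degree-2 curve has this shape.
Symmetries: it's symmetric under y → −y, forcing even powers of y.
From the axis intercepts and sections: one x-axis crossing is at x = 0; every point of the y-axis in the box is on the curve.
Solving for integer coefficients yields p as stated.

3*x*y^2 - 3*x^2 + 2*x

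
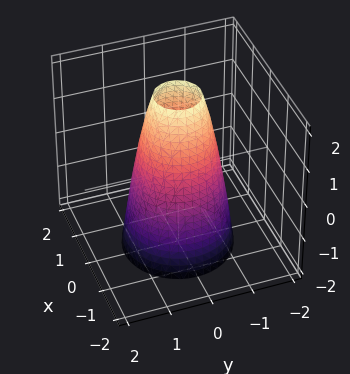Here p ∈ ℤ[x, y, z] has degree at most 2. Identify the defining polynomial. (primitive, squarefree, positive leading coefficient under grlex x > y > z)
Degree: a generic line meets the surface in up to 2 points, so deg p = 2.
Symmetries: every cross-section ⟂ z is a circle, so x, y appear only via x² + y².
Checking where it meets the axes: a circular section at z = 1 has radius between 0 and 1; the x-axis gridline crossings are at x ∈ {-1, 1}.
Together with the visible shape, these determine p as stated. Check: (0, 1, 0) on the y-axis lies on the surface, and p(0, 1, 0) = 0. ✓

3*x^2 + 3*y^2 + z - 3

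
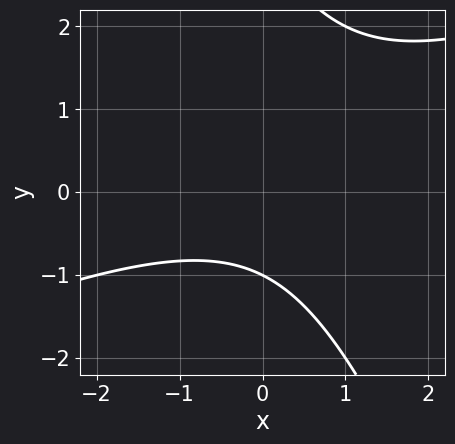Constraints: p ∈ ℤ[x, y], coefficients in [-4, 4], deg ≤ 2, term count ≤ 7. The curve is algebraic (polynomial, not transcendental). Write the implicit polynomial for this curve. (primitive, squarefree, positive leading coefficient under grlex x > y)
x^2 - 2*x*y - y^2 + 2*y + 3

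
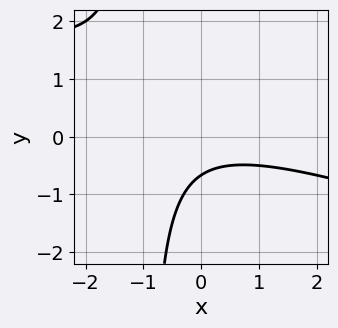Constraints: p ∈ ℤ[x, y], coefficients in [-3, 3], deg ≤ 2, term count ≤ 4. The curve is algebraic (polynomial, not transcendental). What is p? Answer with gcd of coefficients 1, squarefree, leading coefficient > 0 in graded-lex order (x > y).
x^2 + 3*x*y + 3*y + 2

First, deg p = 2. A generic line meets the curve in up to 2 points.
Then, from the axis intercepts and sections: no x-intercept at any integer in the box.
Finally, these observations pin down the coefficients.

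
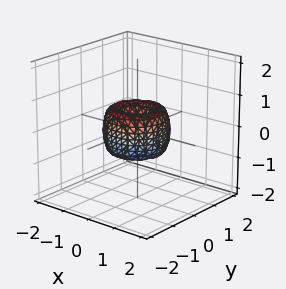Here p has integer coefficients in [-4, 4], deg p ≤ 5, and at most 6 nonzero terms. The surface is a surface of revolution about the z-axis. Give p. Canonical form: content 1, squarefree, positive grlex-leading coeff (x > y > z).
First, degree: the shape is more complex than any degree-3 surface, so deg p = 4.
Then, symmetries: rotational symmetry about the z-axis ⇒ p depends on x, y only through x² + y².
Then, from the visible intercepts: among the integer gridlines, it crosses the y-axis at y ∈ {-1, 0, 1}; one z-axis crossing is at z = 0; a circular section at z = 0 has radius exactly 1.
Finally, these observations pin down the coefficients. Check: (-1, 0, 0) on the x-axis lies on the surface, and p(-1, 0, 0) = 0. ✓

2*x^4 + 4*x^2*y^2 + 2*y^4 - 2*x^2 - 2*y^2 + z^2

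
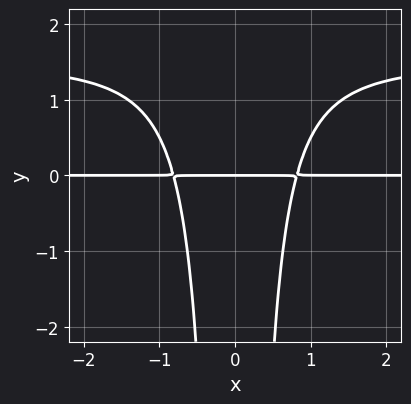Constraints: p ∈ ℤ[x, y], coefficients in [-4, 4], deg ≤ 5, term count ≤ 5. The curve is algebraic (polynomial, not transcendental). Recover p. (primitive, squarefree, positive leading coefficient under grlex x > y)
deg p = 4. The shape is more complex than any degree-3 curve.
Symmetries: mirror symmetry x ↦ −x ⇒ only even powers of x.
From the visible intercepts: it meets the y-axis at y = 0 (among the integer gridlines); every point of the x-axis in the box is on the curve.
Solving for integer coefficients yields p as stated.

2*x^2*y^2 - 3*x^2*y + 2*y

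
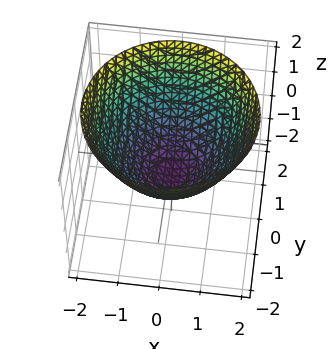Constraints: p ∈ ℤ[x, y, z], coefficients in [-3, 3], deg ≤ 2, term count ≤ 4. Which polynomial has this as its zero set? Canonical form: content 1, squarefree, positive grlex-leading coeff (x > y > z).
1. deg p = 2. No degree-1 surface has this shape.
2. Symmetry: the surface is invariant under rotation about z: p = q(x² + y², z).
3. Against the integer gridlines: a circular section at z = 0 has radius exactly 1; the y-axis gridline crossings are at y ∈ {-1, 1}; among the integer gridlines, it crosses the x-axis at x ∈ {-1, 1}.
4. Solving for integer coefficients yields p as stated.

2*x^2 + 2*y^2 - 3*z - 2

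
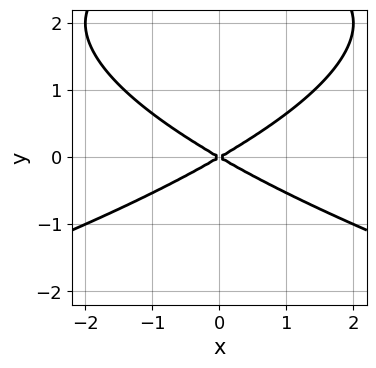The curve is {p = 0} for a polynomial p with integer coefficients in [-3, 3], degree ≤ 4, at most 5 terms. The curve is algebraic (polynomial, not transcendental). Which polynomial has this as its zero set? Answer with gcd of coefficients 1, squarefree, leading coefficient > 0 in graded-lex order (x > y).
y^3 + x^2 - 3*y^2

First, deg p = 3. A generic line meets the curve in up to 3 points.
Then, symmetries: the x ↦ −x reflection is a symmetry, so x appears only in even powers.
Then, from the visible intercepts: one y-axis crossing is at y = 0; it crosses the x-axis at the gridline x = 0.
Finally, assembling these constraints gives the stated polynomial.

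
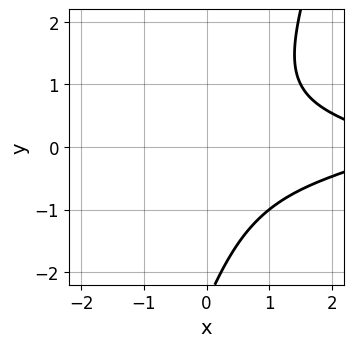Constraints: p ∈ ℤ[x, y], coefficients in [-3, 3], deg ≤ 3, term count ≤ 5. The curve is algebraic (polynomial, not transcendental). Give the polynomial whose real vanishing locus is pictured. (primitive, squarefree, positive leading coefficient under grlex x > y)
3*x*y^2 - y^3 - 2*y^2 + x - 3

(a) The degree is 3 — no degree-2 curve has this shape.
(b) Checking where it meets the axes: no x-intercept at any integer in the box; it misses every integer gridline on the y-axis.
(c) Solving for integer coefficients yields p as stated.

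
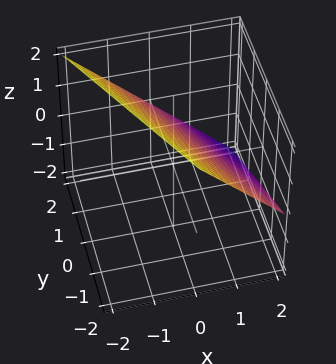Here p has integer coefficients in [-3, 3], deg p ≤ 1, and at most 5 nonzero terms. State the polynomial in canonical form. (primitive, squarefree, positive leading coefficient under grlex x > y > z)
The degree is 1 — every cross-section is a straight line — this is a plane.
Against the integer gridlines: it crosses the z-axis at the gridline z = 1; one x-axis crossing is at x = 1; it meets the y-axis at y = 2 (among the integer gridlines).
Matching integer coefficients to the picture gives p.

2*x + y + 2*z - 2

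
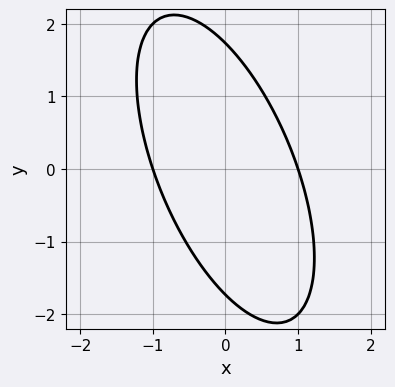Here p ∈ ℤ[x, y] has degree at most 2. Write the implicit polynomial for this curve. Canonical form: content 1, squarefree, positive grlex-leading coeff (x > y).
deg p = 2.
From the visible intercepts: the x-axis gridline crossings are at x ∈ {-1, 1}.
Solving for integer coefficients yields p as stated.

3*x^2 + 2*x*y + y^2 - 3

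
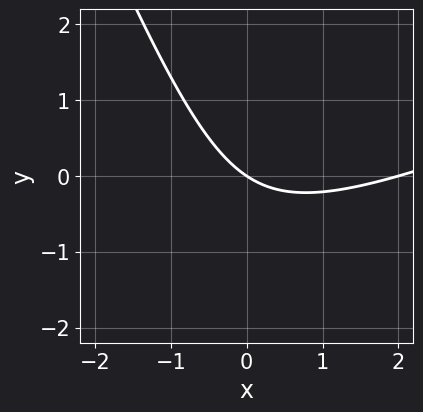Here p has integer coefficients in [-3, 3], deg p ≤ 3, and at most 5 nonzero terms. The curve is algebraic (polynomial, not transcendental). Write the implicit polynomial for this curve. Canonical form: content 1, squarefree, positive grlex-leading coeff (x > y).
x^2 - 2*x*y - y^2 - 2*x - 3*y

First, degree: a generic line meets the curve in up to 2 points, so deg p = 2.
Next, reading off the gridlines: one y-axis crossing is at y = 0; among the integer gridlines, it crosses the x-axis at x ∈ {0, 2}.
Finally, putting this together gives p.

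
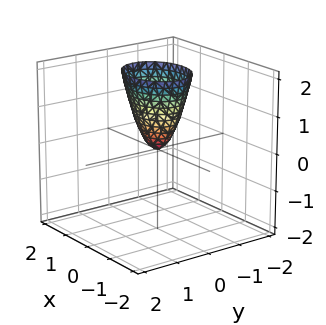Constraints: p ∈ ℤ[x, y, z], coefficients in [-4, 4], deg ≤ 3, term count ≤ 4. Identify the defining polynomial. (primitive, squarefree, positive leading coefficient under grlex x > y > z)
deg p = 2. A single bowl opening along one axis; a quadric.
Symmetries: the x ↦ −x reflection is a symmetry, so x appears only in even powers; the y ↦ −y reflection is a symmetry, so y appears only in even powers.
Against the integer gridlines: it meets the x-axis at x = 0 (among the integer gridlines); it crosses the y-axis at the gridline y = 0; it meets the z-axis at z = 0 (among the integer gridlines).
The integer polynomial consistent with all of this is the stated p.

2*x^2 + 3*y^2 - z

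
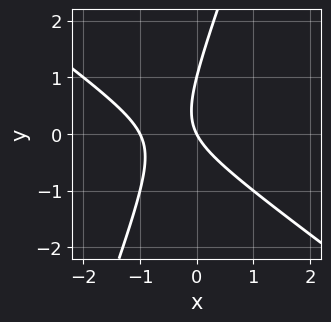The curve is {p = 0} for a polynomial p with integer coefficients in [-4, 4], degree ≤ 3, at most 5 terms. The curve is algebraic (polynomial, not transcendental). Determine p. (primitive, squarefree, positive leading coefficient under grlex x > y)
(a) Degree: a generic line meets the curve in up to 2 points, so deg p = 2.
(b) Against the integer gridlines: the x-axis gridline crossings are at x ∈ {-1, 0}; among the integer gridlines, it crosses the y-axis at y ∈ {0, 1}.
(c) Together with the visible shape, these determine p as stated.

2*x^2 + 2*x*y - y^2 + 2*x + y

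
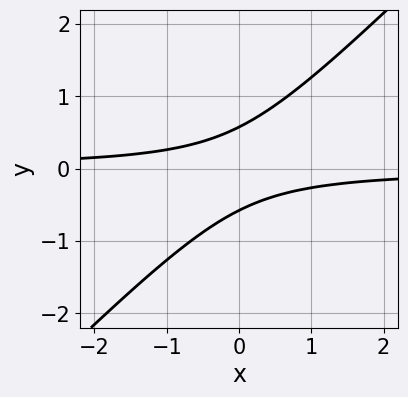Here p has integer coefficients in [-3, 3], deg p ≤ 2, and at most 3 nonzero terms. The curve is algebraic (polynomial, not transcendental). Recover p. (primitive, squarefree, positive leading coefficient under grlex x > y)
3*x*y - 3*y^2 + 1

(a) Degree: no degree-1 curve has this shape, so deg p = 2.
(b) Observable constraints: the curve avoids every integer x-axis point in the box.
(c) Assembling these constraints gives the stated polynomial.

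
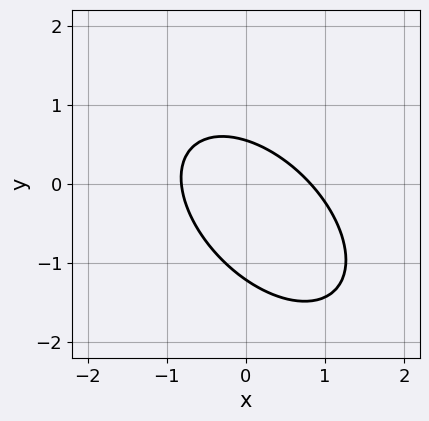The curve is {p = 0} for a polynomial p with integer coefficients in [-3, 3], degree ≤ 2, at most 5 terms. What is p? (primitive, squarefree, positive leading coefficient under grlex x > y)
The degree is 2 — no degree-1 curve has this shape.
Matching integer coefficients to the picture gives p.

3*x^2 + 3*x*y + 3*y^2 + 2*y - 2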